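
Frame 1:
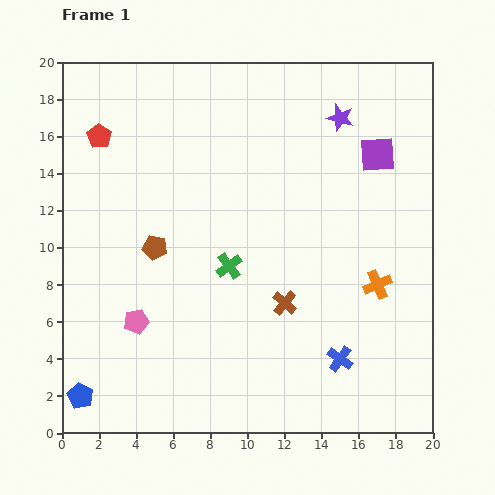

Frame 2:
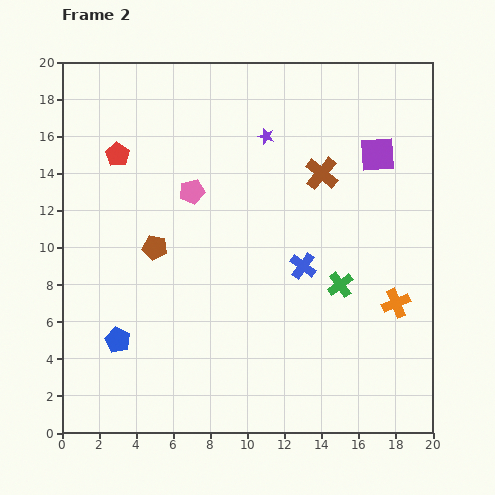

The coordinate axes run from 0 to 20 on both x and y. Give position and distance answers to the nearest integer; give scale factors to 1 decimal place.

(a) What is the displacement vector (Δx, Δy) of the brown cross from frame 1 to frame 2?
(2, 7)

The brown cross was at (12, 7) in frame 1 and (14, 14) in frame 2.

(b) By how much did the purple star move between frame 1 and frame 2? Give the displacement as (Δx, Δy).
(-4, -1)

The purple star was at (15, 17) in frame 1 and (11, 16) in frame 2.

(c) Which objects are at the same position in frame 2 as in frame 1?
the purple square, the brown pentagon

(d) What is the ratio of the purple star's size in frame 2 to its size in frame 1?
0.6×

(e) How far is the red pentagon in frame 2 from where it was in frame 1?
1

The red pentagon moved from (2, 16) to (3, 15), a distance of √(1² + 1²) ≈ 1.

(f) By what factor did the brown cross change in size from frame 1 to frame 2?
1.3×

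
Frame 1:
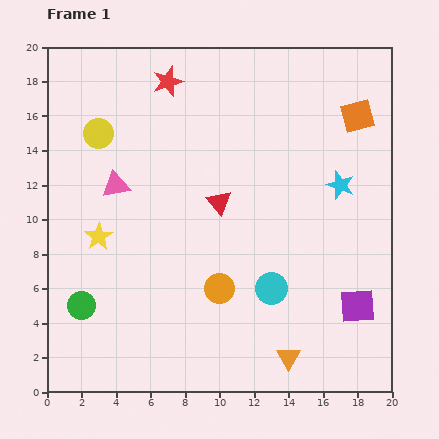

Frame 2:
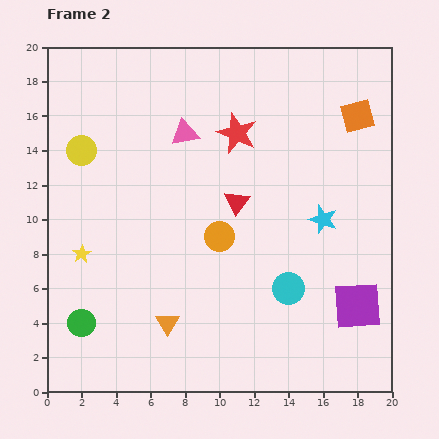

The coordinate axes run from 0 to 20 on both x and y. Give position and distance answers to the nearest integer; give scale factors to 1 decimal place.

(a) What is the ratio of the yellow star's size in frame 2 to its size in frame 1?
0.6×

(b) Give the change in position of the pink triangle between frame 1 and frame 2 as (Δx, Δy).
(4, 3)

The pink triangle was at (4, 12) in frame 1 and (8, 15) in frame 2.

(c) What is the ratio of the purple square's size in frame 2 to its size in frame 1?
1.4×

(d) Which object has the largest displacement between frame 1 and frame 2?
the orange triangle

(moved 7; next 5)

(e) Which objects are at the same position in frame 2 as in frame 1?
the purple square, the orange square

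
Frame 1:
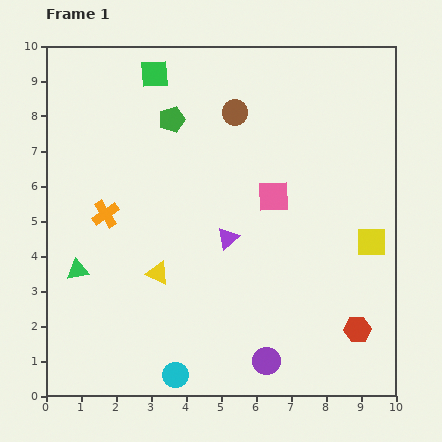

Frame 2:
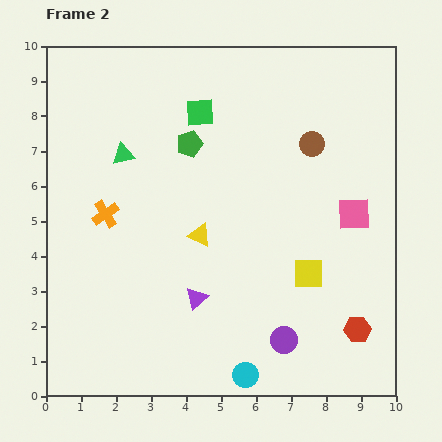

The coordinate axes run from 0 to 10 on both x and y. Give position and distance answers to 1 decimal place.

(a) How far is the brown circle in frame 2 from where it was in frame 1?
2.4

The brown circle moved from (5.4, 8.1) to (7.6, 7.2), a distance of √(2.2² + 0.9²) ≈ 2.4.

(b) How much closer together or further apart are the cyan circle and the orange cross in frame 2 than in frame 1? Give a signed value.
+1.1

Distance in frame 1: 5.0. Distance in frame 2: 6.1.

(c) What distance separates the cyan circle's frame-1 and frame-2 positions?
2.0

The cyan circle moved from (3.7, 0.6) to (5.7, 0.6), a distance of √(2.0² + 0.0²) ≈ 2.0.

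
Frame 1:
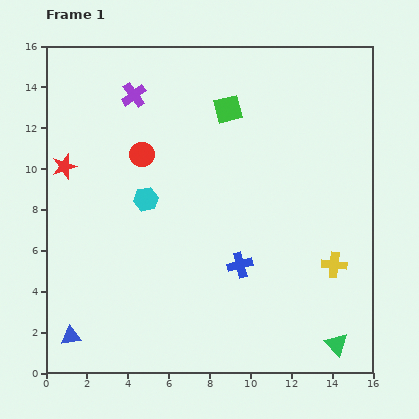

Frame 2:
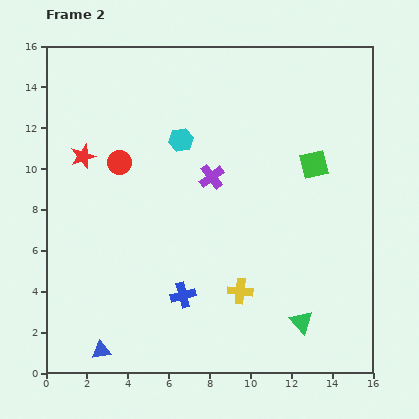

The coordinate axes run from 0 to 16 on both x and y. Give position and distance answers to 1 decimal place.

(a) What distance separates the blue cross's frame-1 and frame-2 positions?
3.2

The blue cross moved from (9.5, 5.3) to (6.7, 3.8), a distance of √(2.8² + 1.5²) ≈ 3.2.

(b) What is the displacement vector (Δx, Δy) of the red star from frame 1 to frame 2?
(0.9, 0.5)

The red star was at (0.9, 10.1) in frame 1 and (1.8, 10.6) in frame 2.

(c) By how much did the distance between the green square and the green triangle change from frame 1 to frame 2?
-5.0

Distance in frame 1: 12.7. Distance in frame 2: 7.7.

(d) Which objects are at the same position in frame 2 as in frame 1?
none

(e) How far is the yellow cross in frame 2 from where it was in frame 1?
4.8

The yellow cross moved from (14.1, 5.3) to (9.5, 4.0), a distance of √(4.6² + 1.3²) ≈ 4.8.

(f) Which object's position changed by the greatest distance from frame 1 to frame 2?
the purple cross

(moved 5.5; next 5.0)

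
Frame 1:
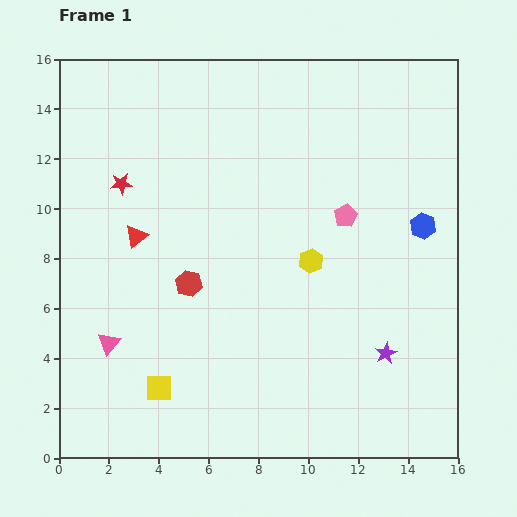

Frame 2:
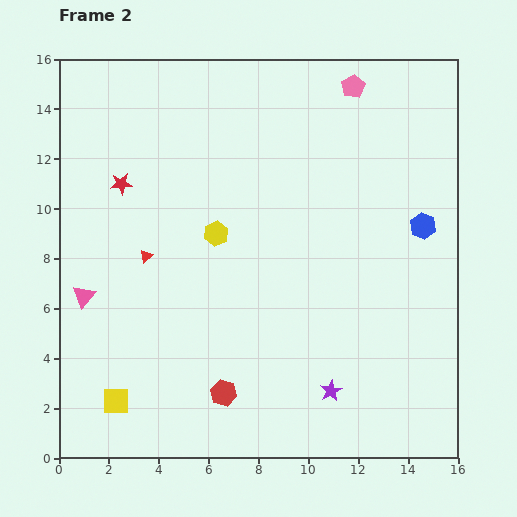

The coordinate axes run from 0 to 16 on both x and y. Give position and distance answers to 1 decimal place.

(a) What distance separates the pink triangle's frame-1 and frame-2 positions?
2.1

The pink triangle moved from (2.0, 4.6) to (1.0, 6.5), a distance of √(1.0² + 1.9²) ≈ 2.1.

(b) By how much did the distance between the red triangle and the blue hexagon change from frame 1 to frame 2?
-0.3

Distance in frame 1: 11.5. Distance in frame 2: 11.2.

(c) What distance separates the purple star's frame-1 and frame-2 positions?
2.7

The purple star moved from (13.1, 4.2) to (10.9, 2.7), a distance of √(2.2² + 1.5²) ≈ 2.7.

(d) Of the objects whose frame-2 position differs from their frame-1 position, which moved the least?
the red triangle

(moved 0.9)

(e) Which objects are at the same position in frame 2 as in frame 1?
the red star, the blue hexagon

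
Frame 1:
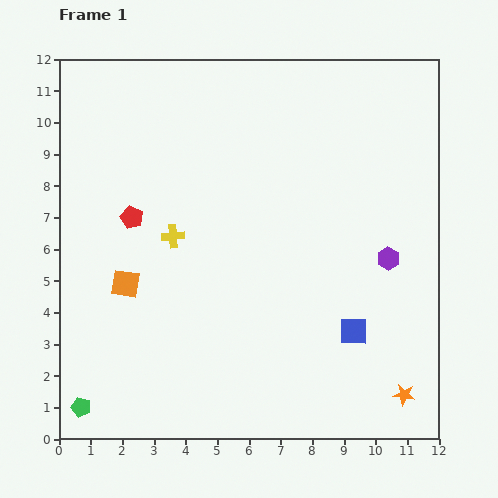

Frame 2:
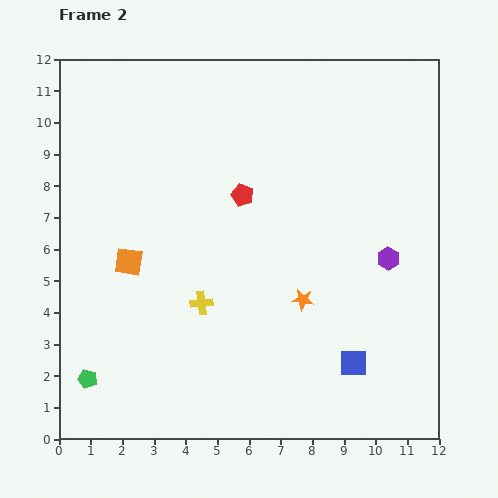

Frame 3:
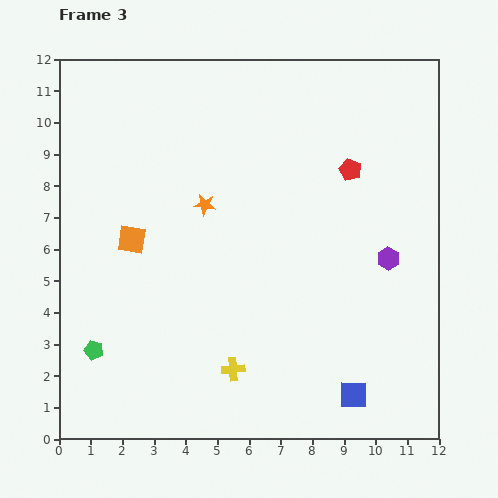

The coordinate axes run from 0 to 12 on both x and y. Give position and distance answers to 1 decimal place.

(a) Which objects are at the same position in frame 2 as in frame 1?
the purple hexagon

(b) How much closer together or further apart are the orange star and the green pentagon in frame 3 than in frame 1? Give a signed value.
-4.4

Distance in frame 1: 10.2. Distance in frame 3: 5.8.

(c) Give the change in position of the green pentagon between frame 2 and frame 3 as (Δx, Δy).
(0.2, 0.9)

The green pentagon was at (0.9, 1.9) in frame 2 and (1.1, 2.8) in frame 3.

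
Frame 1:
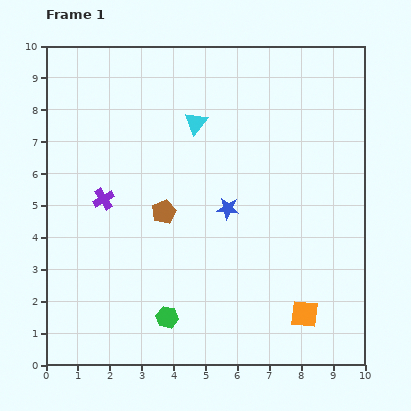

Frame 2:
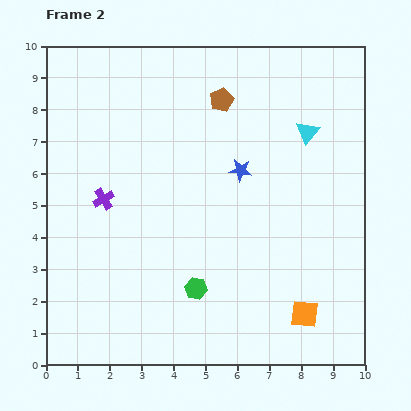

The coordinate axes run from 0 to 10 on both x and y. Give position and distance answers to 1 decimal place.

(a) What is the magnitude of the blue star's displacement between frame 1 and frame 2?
1.3

The blue star moved from (5.7, 4.9) to (6.1, 6.1), a distance of √(0.4² + 1.2²) ≈ 1.3.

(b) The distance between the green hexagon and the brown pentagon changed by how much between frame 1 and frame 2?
+2.7

Distance in frame 1: 3.3. Distance in frame 2: 6.0.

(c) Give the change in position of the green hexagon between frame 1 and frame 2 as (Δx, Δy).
(0.9, 0.9)

The green hexagon was at (3.8, 1.5) in frame 1 and (4.7, 2.4) in frame 2.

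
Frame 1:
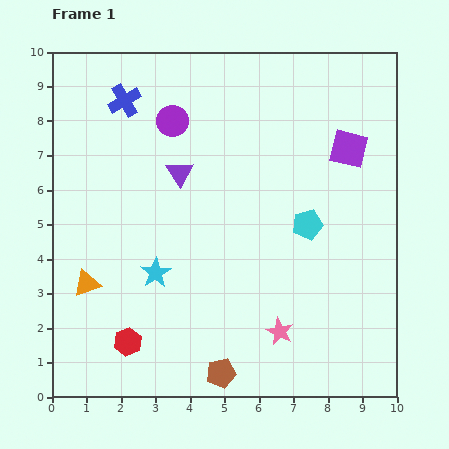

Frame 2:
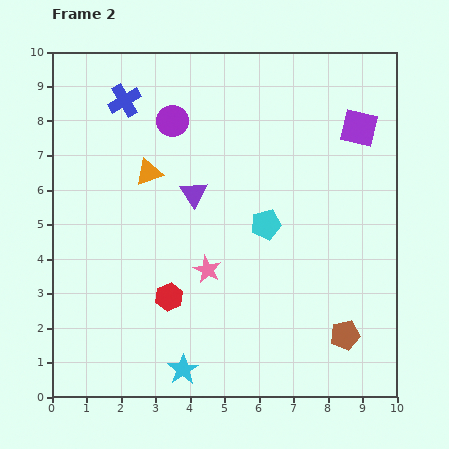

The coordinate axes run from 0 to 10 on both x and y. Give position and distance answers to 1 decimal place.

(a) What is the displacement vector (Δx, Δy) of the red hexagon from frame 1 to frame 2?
(1.2, 1.3)

The red hexagon was at (2.2, 1.6) in frame 1 and (3.4, 2.9) in frame 2.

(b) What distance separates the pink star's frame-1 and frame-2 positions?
2.8

The pink star moved from (6.6, 1.9) to (4.5, 3.7), a distance of √(2.1² + 1.8²) ≈ 2.8.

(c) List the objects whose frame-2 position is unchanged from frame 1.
the purple circle, the blue cross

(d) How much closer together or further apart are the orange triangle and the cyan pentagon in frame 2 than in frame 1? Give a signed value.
-2.9

Distance in frame 1: 6.6. Distance in frame 2: 3.7.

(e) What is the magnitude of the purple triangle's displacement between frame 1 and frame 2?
0.7

The purple triangle moved from (3.7, 6.5) to (4.1, 5.9), a distance of √(0.4² + 0.6²) ≈ 0.7.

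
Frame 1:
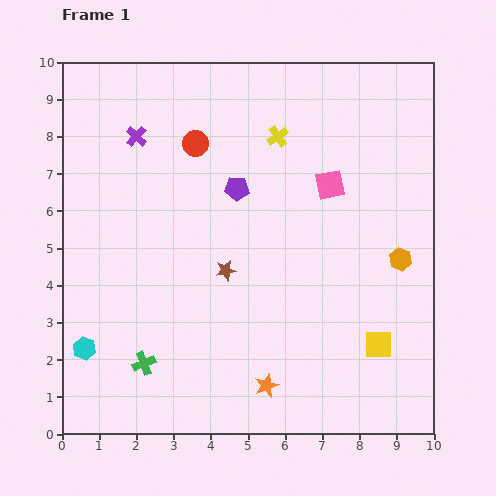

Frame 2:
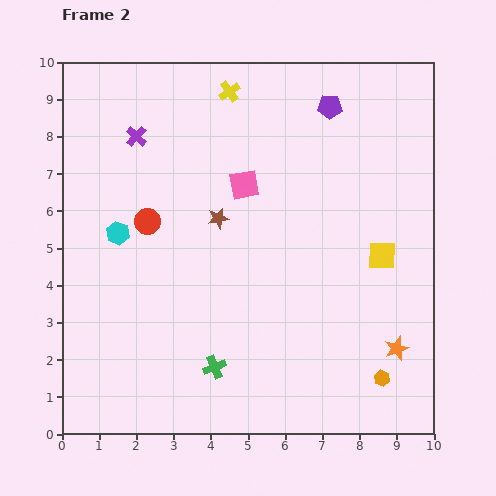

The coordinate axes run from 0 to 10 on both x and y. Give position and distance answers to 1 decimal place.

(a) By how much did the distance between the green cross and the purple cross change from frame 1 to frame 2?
+0.4

Distance in frame 1: 6.1. Distance in frame 2: 6.5.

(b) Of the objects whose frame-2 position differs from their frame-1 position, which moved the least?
the brown star

(moved 1.4)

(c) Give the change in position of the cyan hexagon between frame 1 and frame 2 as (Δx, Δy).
(0.9, 3.1)

The cyan hexagon was at (0.6, 2.3) in frame 1 and (1.5, 5.4) in frame 2.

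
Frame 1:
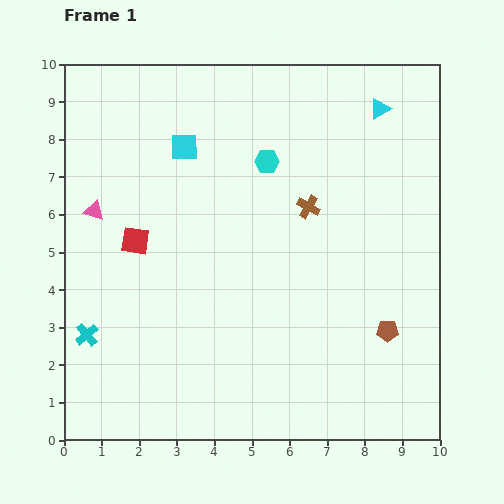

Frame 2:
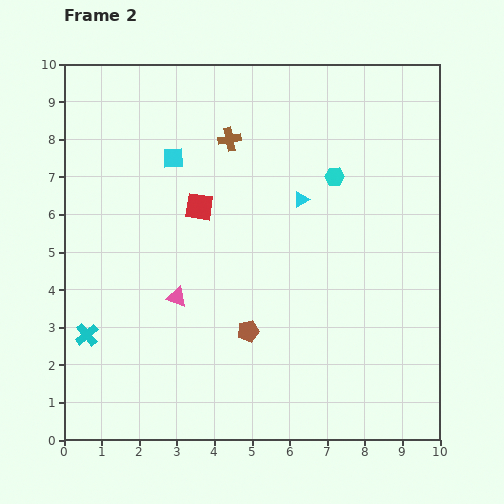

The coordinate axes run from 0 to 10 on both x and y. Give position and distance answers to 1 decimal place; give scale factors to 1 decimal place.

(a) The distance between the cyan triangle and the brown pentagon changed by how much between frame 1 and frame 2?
-2.1

Distance in frame 1: 5.9. Distance in frame 2: 3.8.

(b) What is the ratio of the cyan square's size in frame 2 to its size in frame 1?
0.8×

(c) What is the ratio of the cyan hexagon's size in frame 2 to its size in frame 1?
0.8×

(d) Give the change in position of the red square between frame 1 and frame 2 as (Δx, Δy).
(1.7, 0.9)

The red square was at (1.9, 5.3) in frame 1 and (3.6, 6.2) in frame 2.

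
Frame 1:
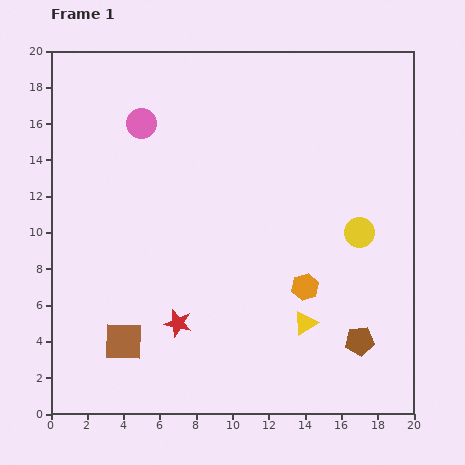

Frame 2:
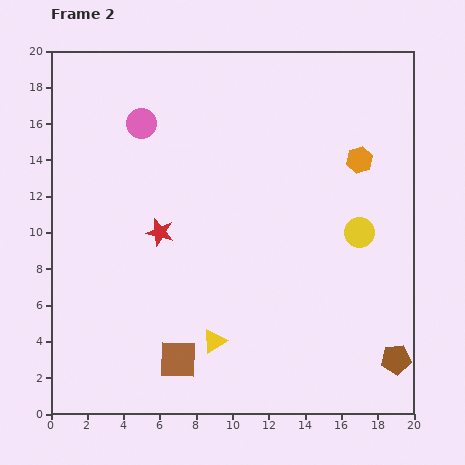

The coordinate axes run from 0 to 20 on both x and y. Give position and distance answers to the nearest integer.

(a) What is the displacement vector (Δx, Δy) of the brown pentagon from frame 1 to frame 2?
(2, -1)

The brown pentagon was at (17, 4) in frame 1 and (19, 3) in frame 2.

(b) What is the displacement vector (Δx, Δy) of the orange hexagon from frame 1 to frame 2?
(3, 7)

The orange hexagon was at (14, 7) in frame 1 and (17, 14) in frame 2.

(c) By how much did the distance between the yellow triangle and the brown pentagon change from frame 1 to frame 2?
+7

Distance in frame 1: 3. Distance in frame 2: 10.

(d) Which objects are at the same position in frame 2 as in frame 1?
the pink circle, the yellow circle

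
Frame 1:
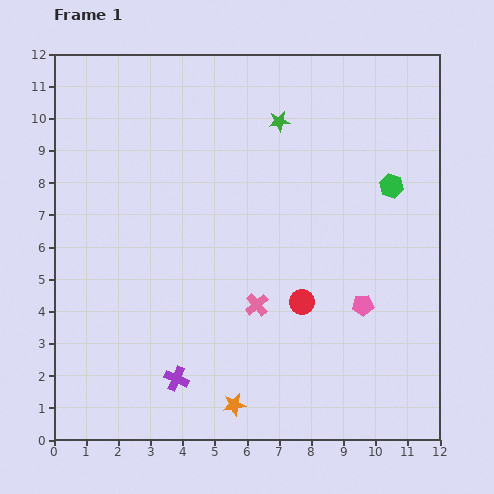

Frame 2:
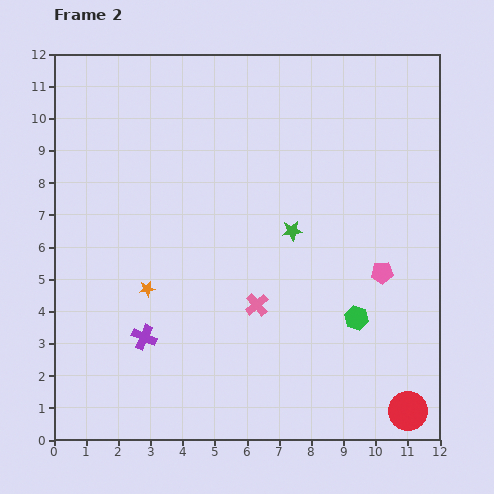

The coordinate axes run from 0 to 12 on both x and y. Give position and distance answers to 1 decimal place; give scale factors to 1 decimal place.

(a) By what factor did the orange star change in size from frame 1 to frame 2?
0.7×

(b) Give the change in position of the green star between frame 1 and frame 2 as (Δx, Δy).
(0.4, -3.4)

The green star was at (7.0, 9.9) in frame 1 and (7.4, 6.5) in frame 2.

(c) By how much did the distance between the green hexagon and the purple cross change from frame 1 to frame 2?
-2.4

Distance in frame 1: 9.0. Distance in frame 2: 6.6.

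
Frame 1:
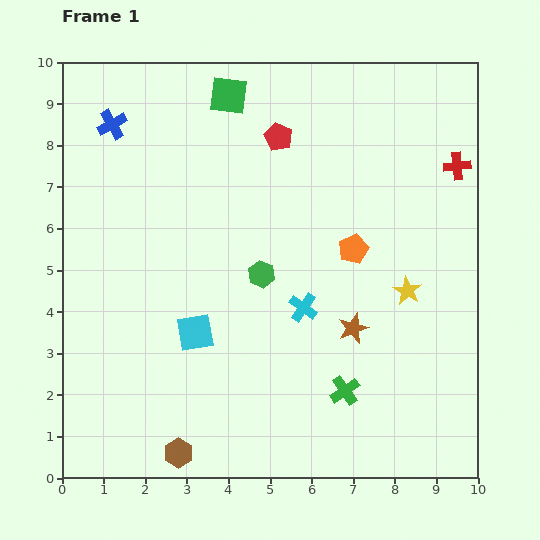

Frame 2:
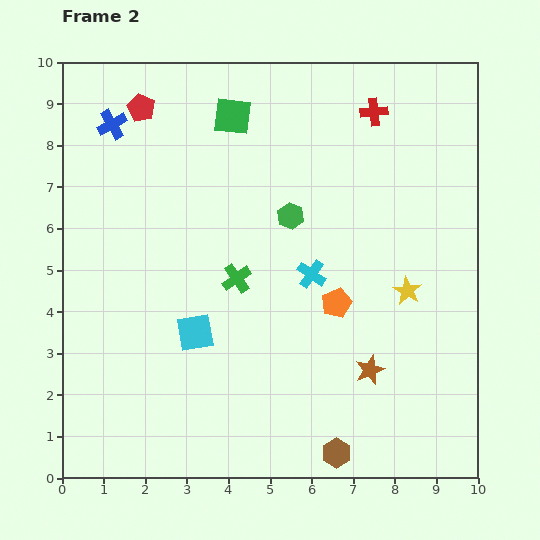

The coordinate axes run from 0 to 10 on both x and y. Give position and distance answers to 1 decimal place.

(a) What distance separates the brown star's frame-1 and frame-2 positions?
1.1

The brown star moved from (7.0, 3.6) to (7.4, 2.6), a distance of √(0.4² + 1.0²) ≈ 1.1.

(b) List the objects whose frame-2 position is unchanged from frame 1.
the blue cross, the cyan square, the yellow star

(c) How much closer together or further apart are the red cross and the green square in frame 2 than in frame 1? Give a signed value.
-2.4

Distance in frame 1: 5.8. Distance in frame 2: 3.4.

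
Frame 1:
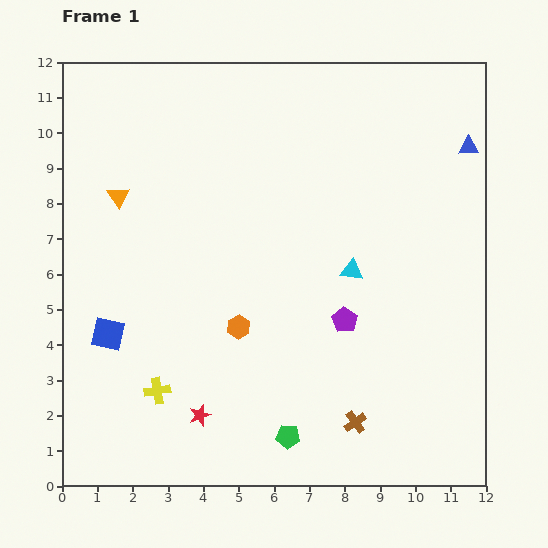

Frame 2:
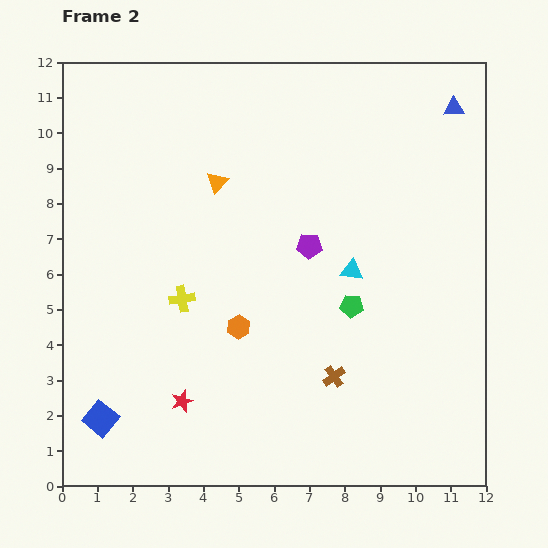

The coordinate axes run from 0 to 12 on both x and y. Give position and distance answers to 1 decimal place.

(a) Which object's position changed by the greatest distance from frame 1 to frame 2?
the green pentagon

(moved 4.1; next 2.8)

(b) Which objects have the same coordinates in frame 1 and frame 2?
the orange hexagon, the cyan triangle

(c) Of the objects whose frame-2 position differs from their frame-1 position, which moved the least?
the red star

(moved 0.6)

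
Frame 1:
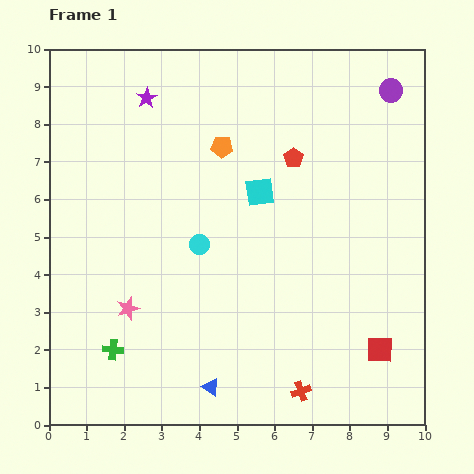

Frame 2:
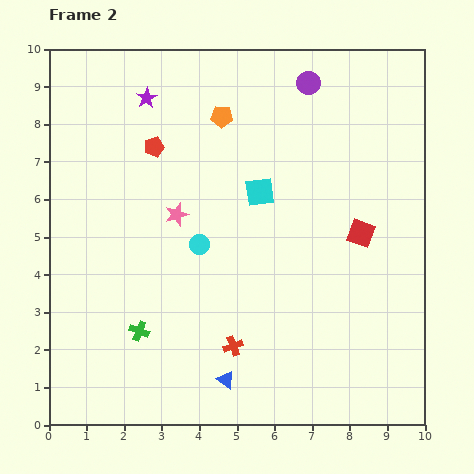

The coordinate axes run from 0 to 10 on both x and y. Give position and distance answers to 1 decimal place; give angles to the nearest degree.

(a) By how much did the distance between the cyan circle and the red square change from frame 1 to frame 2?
-1.3

Distance in frame 1: 5.6. Distance in frame 2: 4.3.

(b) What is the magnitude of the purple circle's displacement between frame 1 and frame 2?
2.2

The purple circle moved from (9.1, 8.9) to (6.9, 9.1), a distance of √(2.2² + 0.2²) ≈ 2.2.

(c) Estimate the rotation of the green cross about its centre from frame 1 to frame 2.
16° clockwise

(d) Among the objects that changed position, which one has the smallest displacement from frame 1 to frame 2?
the blue triangle

(moved 0.4)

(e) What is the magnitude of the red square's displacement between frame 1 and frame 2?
3.1

The red square moved from (8.8, 2.0) to (8.3, 5.1), a distance of √(0.5² + 3.1²) ≈ 3.1.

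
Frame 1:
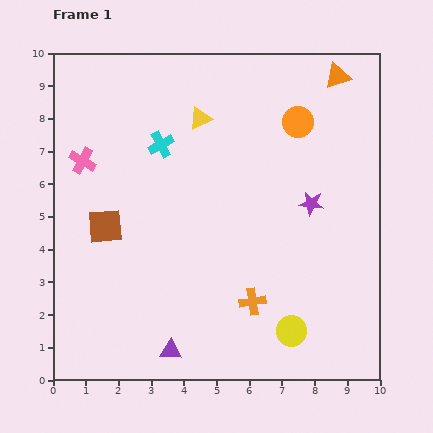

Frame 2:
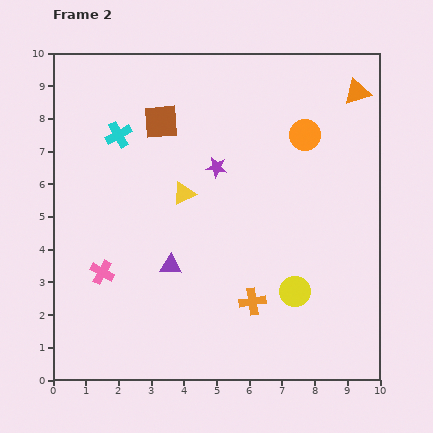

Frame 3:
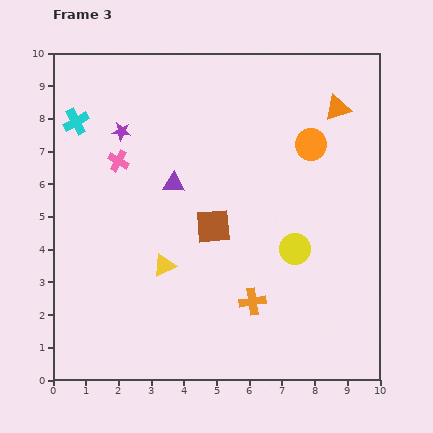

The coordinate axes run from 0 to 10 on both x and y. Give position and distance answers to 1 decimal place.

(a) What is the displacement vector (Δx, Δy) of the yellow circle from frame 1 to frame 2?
(0.1, 1.2)

The yellow circle was at (7.3, 1.5) in frame 1 and (7.4, 2.7) in frame 2.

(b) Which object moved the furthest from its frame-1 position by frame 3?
the purple star

(moved 6.2; next 5.1)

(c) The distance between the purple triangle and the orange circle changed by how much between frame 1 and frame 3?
-3.6

Distance in frame 1: 8.0. Distance in frame 3: 4.4.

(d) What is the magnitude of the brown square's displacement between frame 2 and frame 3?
3.6

The brown square moved from (3.3, 7.9) to (4.9, 4.7), a distance of √(1.6² + 3.2²) ≈ 3.6.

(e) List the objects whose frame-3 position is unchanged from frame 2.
the orange cross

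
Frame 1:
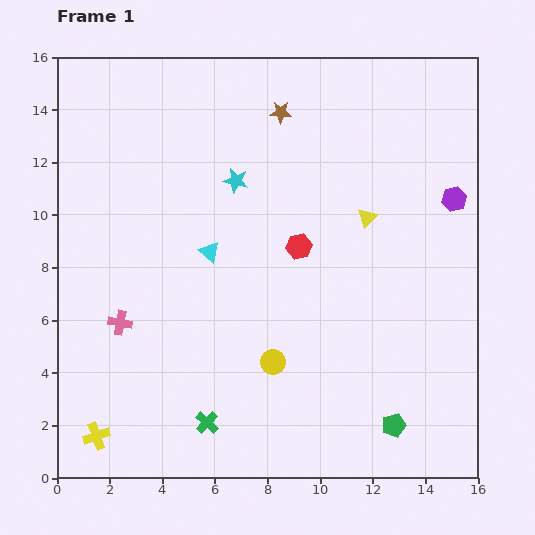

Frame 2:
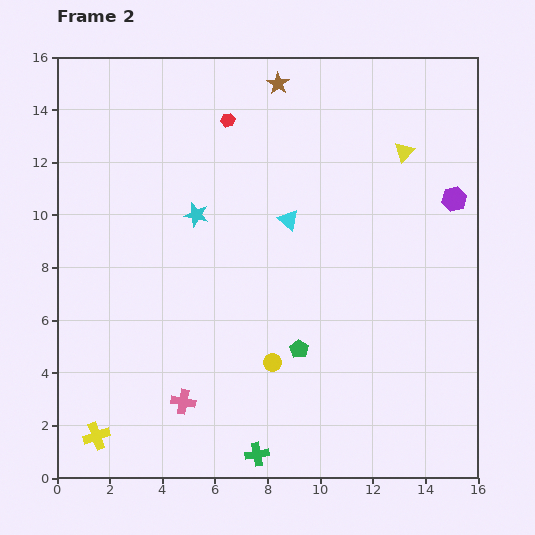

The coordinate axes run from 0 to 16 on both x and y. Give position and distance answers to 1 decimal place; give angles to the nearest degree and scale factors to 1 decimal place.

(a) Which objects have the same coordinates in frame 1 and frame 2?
the yellow cross, the yellow circle, the purple hexagon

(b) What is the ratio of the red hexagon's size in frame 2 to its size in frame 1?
0.6×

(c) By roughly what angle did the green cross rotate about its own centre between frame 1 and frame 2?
36° clockwise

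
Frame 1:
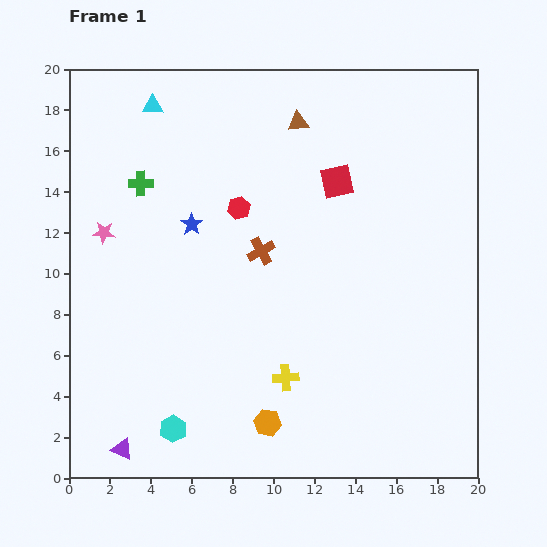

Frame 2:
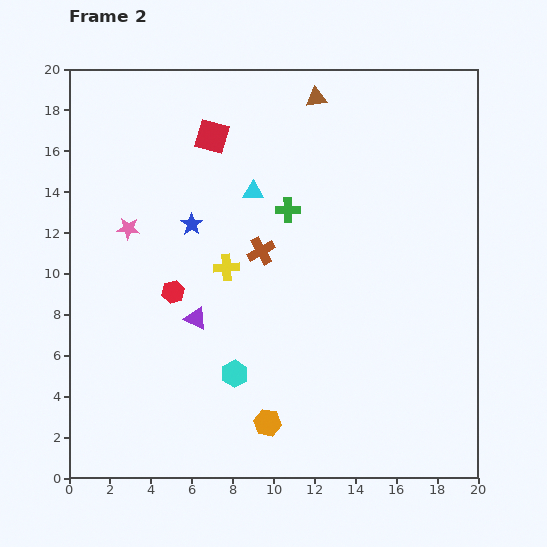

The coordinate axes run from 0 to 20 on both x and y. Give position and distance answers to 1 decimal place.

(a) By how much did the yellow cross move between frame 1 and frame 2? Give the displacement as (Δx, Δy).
(-2.9, 5.4)

The yellow cross was at (10.6, 4.9) in frame 1 and (7.7, 10.3) in frame 2.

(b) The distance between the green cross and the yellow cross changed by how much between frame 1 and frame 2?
-7.8

Distance in frame 1: 11.9. Distance in frame 2: 4.1.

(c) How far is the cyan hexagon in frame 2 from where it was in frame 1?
4.0

The cyan hexagon moved from (5.1, 2.4) to (8.1, 5.1), a distance of √(3.0² + 2.7²) ≈ 4.0.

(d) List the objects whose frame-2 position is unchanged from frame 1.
the brown cross, the orange hexagon, the blue star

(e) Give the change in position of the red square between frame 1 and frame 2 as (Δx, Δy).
(-6.1, 2.2)

The red square was at (13.1, 14.5) in frame 1 and (7.0, 16.7) in frame 2.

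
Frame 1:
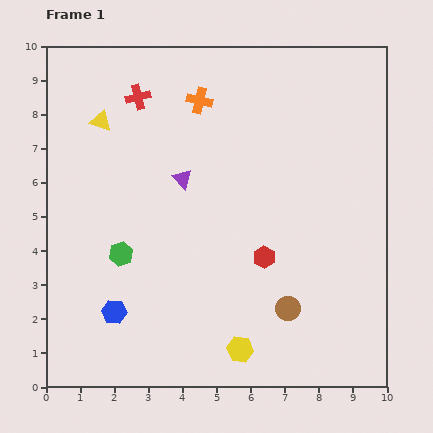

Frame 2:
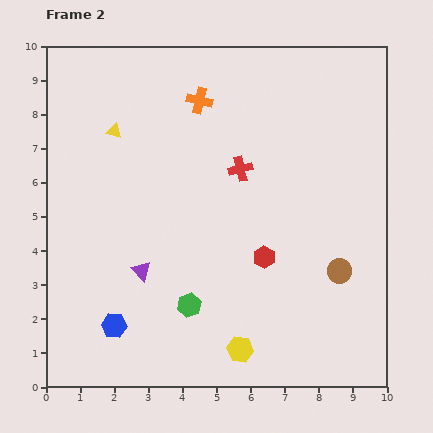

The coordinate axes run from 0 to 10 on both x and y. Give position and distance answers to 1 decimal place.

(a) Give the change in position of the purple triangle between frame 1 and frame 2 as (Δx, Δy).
(-1.2, -2.7)

The purple triangle was at (4.0, 6.1) in frame 1 and (2.8, 3.4) in frame 2.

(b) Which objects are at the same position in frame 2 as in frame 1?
the red hexagon, the yellow hexagon, the orange cross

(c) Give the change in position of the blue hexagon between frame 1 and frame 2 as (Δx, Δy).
(0.0, -0.4)

The blue hexagon was at (2.0, 2.2) in frame 1 and (2.0, 1.8) in frame 2.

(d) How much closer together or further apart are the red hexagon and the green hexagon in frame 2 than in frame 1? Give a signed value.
-1.6

Distance in frame 1: 4.2. Distance in frame 2: 2.6.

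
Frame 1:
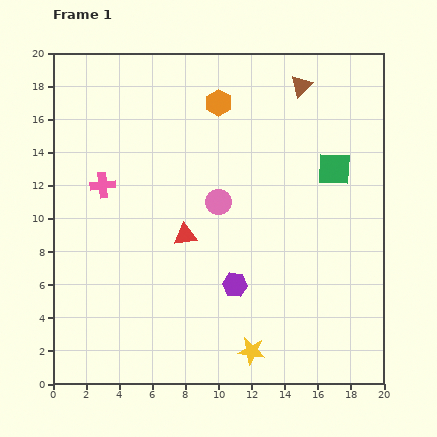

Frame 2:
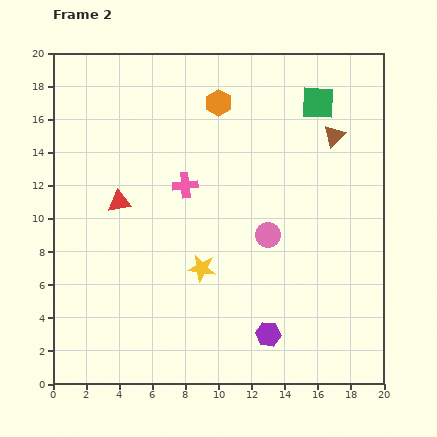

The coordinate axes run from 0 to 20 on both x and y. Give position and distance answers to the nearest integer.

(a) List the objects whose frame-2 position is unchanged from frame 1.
the orange hexagon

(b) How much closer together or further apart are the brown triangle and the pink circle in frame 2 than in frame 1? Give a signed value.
-2

Distance in frame 1: 9. Distance in frame 2: 7.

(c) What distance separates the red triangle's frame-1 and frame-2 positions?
4

The red triangle moved from (8, 9) to (4, 11), a distance of √(4² + 2²) ≈ 4.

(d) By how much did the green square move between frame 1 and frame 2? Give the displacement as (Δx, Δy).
(-1, 4)

The green square was at (17, 13) in frame 1 and (16, 17) in frame 2.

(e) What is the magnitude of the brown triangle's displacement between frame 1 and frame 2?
4

The brown triangle moved from (15, 18) to (17, 15), a distance of √(2² + 3²) ≈ 4.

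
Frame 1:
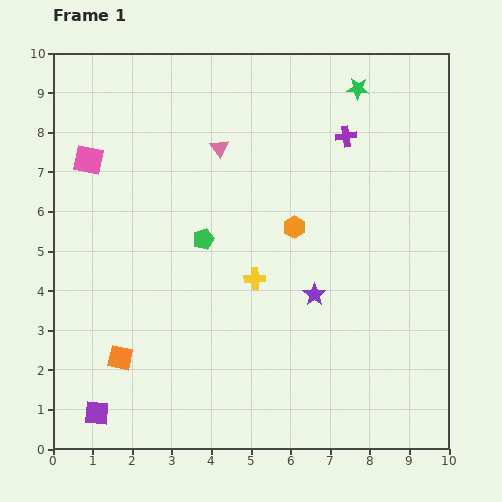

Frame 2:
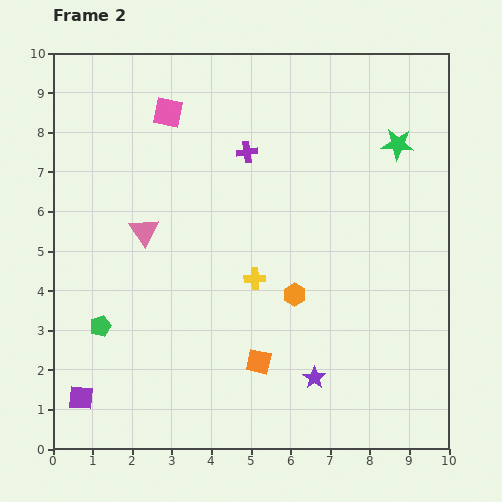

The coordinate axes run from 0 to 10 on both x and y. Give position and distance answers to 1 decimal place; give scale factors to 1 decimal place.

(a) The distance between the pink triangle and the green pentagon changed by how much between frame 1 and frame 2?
+0.3

Distance in frame 1: 2.3. Distance in frame 2: 2.6.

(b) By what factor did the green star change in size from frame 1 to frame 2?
1.5×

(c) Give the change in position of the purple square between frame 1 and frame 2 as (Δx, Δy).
(-0.4, 0.4)

The purple square was at (1.1, 0.9) in frame 1 and (0.7, 1.3) in frame 2.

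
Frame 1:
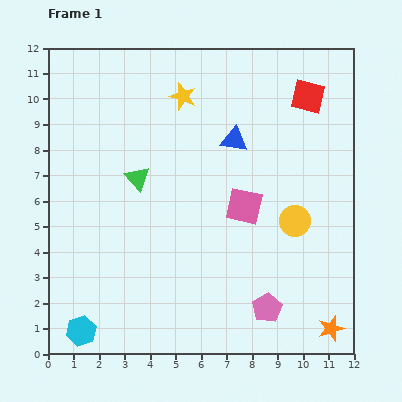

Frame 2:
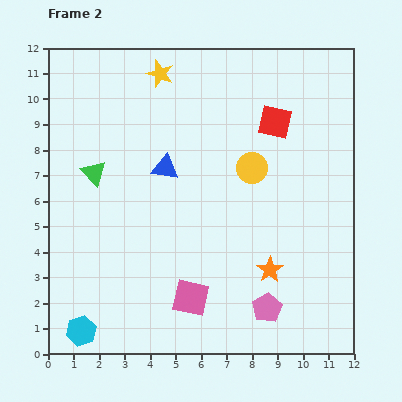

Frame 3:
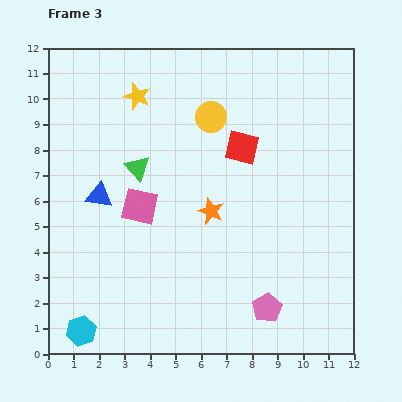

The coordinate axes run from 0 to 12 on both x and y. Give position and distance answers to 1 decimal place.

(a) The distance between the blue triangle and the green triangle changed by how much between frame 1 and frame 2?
-1.3

Distance in frame 1: 4.1. Distance in frame 2: 2.8.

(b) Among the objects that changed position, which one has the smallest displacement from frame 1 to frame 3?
the green triangle

(moved 0.4)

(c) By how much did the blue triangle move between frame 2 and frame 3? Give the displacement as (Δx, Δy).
(-2.6, -1.1)

The blue triangle was at (4.6, 7.3) in frame 2 and (2.0, 6.2) in frame 3.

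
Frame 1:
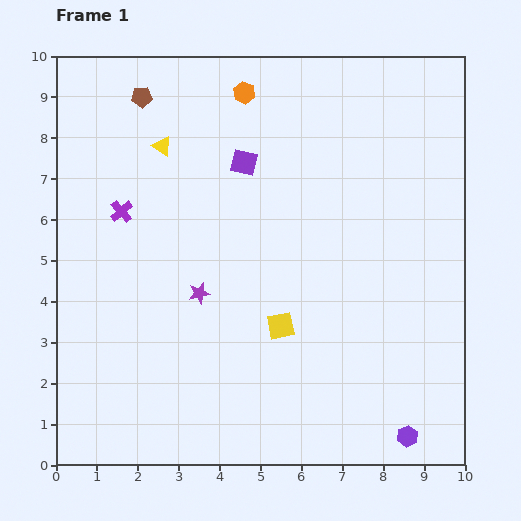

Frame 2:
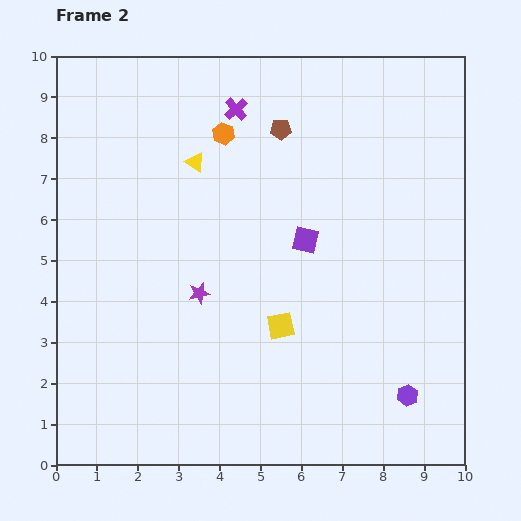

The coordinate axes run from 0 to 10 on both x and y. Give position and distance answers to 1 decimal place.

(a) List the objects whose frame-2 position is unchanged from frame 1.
the yellow square, the purple star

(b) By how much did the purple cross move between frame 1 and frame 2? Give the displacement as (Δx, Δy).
(2.8, 2.5)

The purple cross was at (1.6, 6.2) in frame 1 and (4.4, 8.7) in frame 2.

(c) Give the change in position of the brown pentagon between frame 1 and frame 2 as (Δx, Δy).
(3.4, -0.8)

The brown pentagon was at (2.1, 9.0) in frame 1 and (5.5, 8.2) in frame 2.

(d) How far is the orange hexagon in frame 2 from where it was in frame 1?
1.1

The orange hexagon moved from (4.6, 9.1) to (4.1, 8.1), a distance of √(0.5² + 1.0²) ≈ 1.1.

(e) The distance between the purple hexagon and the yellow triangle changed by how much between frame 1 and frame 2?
-1.6

Distance in frame 1: 9.3. Distance in frame 2: 7.7.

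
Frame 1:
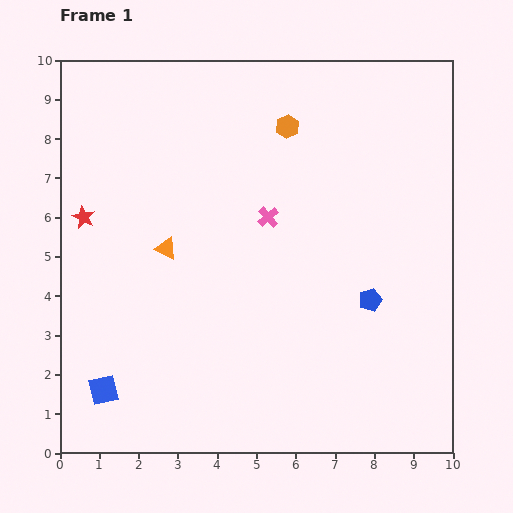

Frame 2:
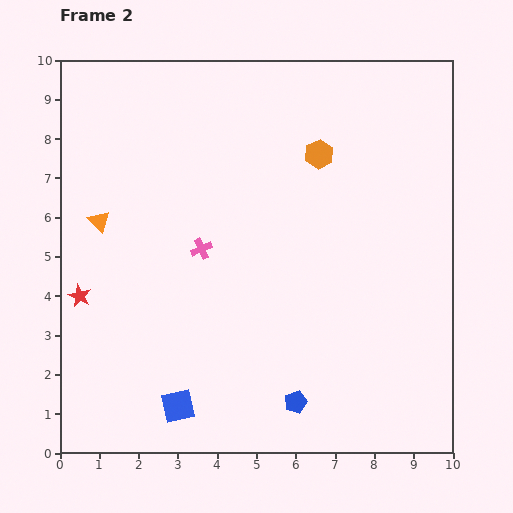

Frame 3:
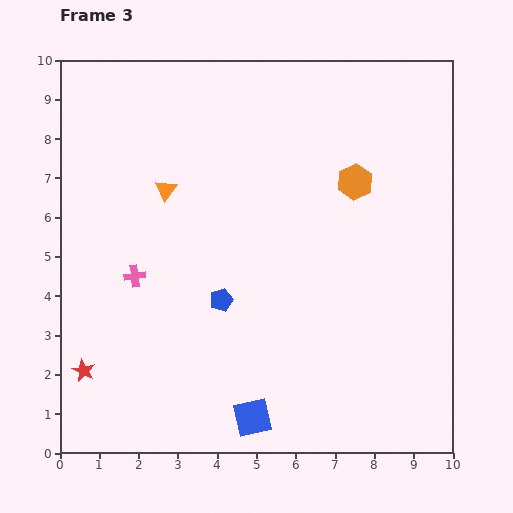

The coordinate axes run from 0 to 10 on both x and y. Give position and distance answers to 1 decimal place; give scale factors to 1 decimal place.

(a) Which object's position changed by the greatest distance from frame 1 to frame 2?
the blue pentagon

(moved 3.2; next 2.0)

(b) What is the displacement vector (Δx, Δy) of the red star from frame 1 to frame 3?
(0.0, -3.9)

The red star was at (0.6, 6.0) in frame 1 and (0.6, 2.1) in frame 3.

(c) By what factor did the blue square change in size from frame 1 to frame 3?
1.3×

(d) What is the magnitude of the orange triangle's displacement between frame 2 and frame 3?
1.9

The orange triangle moved from (1.0, 5.9) to (2.7, 6.7), a distance of √(1.7² + 0.8²) ≈ 1.9.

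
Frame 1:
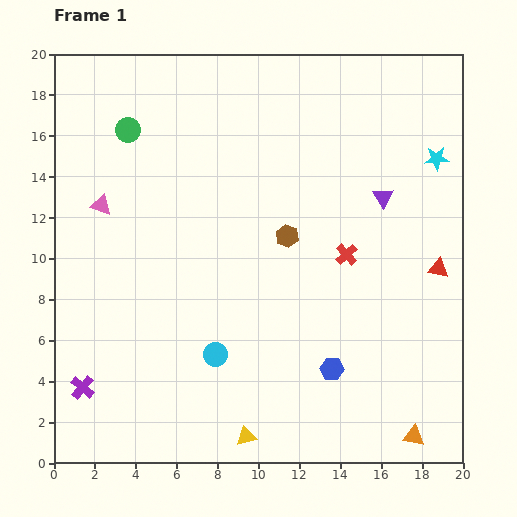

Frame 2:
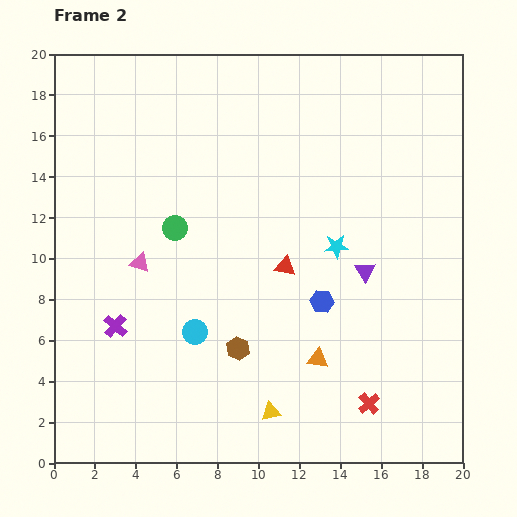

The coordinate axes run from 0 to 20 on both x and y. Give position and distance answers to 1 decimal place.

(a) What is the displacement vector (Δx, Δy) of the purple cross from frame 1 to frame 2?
(1.6, 3.0)

The purple cross was at (1.4, 3.7) in frame 1 and (3.0, 6.7) in frame 2.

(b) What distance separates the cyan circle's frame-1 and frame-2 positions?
1.5

The cyan circle moved from (7.9, 5.3) to (6.9, 6.4), a distance of √(1.0² + 1.1²) ≈ 1.5.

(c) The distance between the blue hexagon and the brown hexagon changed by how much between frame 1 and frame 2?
-2.2

Distance in frame 1: 6.9. Distance in frame 2: 4.7.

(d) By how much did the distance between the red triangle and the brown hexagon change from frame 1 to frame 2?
-3.0

Distance in frame 1: 7.6. Distance in frame 2: 4.6.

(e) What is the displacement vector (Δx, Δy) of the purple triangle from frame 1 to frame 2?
(-0.9, -3.6)

The purple triangle was at (16.1, 13.0) in frame 1 and (15.2, 9.4) in frame 2.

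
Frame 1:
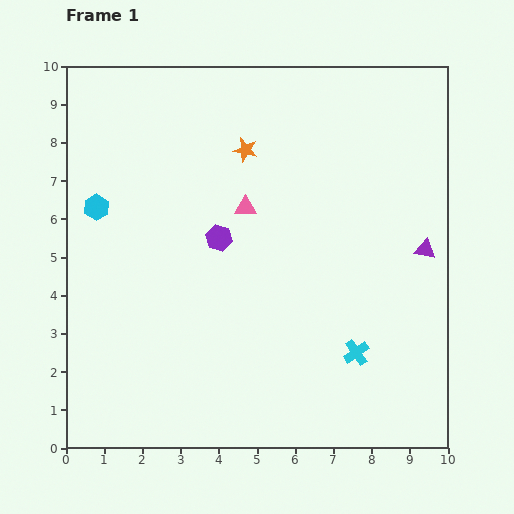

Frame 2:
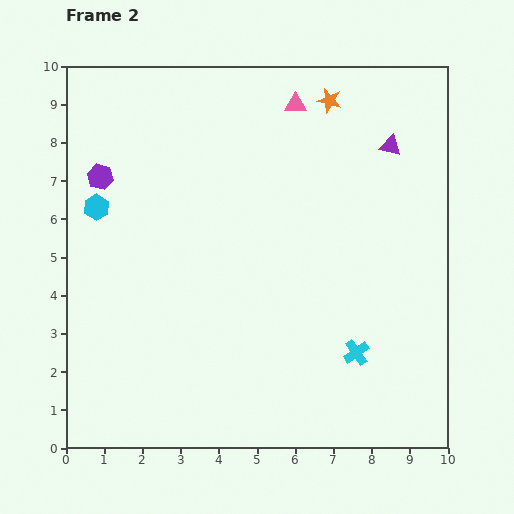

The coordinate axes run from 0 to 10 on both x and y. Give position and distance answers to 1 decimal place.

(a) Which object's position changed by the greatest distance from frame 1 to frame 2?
the purple hexagon

(moved 3.5; next 3.0)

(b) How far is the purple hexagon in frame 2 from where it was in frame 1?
3.5

The purple hexagon moved from (4.0, 5.5) to (0.9, 7.1), a distance of √(3.1² + 1.6²) ≈ 3.5.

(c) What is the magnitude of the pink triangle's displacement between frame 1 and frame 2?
3.0

The pink triangle moved from (4.7, 6.3) to (6.0, 9.0), a distance of √(1.3² + 2.7²) ≈ 3.0.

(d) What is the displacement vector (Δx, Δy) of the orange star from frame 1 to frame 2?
(2.2, 1.3)

The orange star was at (4.7, 7.8) in frame 1 and (6.9, 9.1) in frame 2.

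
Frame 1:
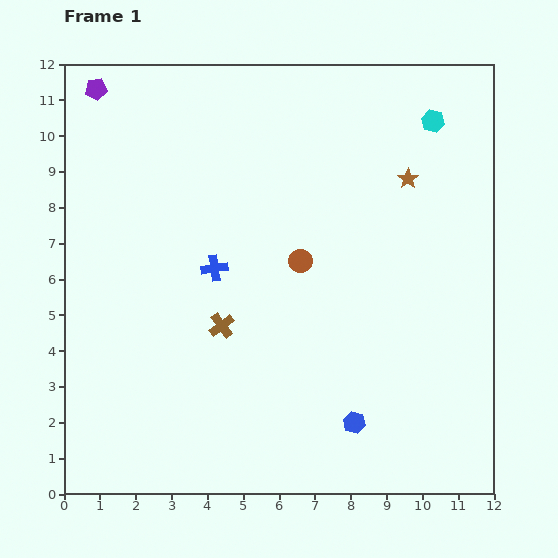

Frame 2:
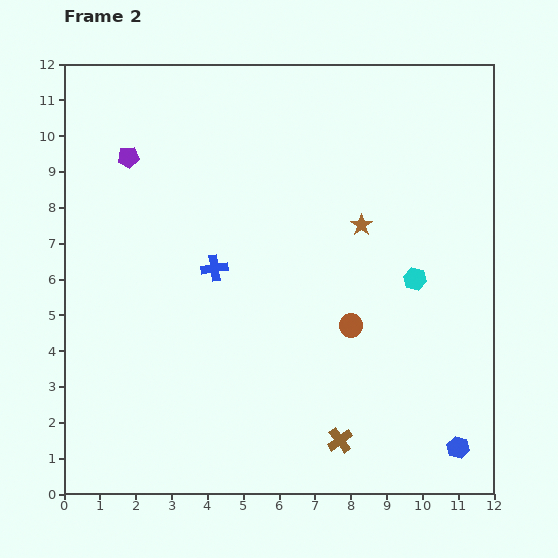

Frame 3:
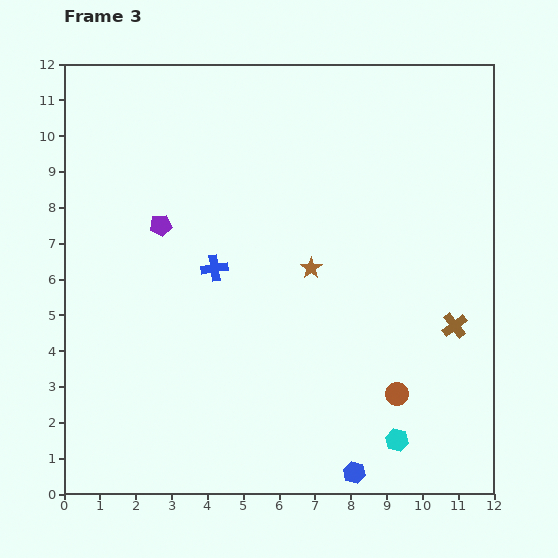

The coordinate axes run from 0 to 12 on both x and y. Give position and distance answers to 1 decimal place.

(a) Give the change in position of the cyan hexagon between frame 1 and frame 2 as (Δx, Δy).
(-0.5, -4.4)

The cyan hexagon was at (10.3, 10.4) in frame 1 and (9.8, 6.0) in frame 2.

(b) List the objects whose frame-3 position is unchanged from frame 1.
the blue cross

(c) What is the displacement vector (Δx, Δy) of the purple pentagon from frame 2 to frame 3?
(0.9, -1.9)

The purple pentagon was at (1.8, 9.4) in frame 2 and (2.7, 7.5) in frame 3.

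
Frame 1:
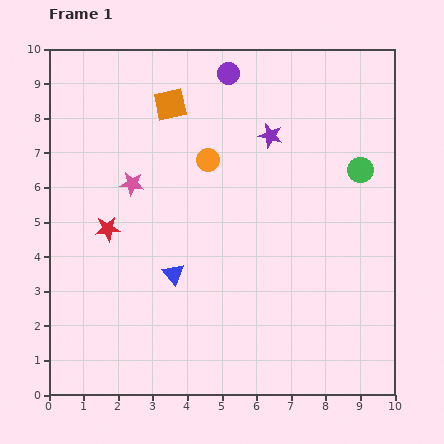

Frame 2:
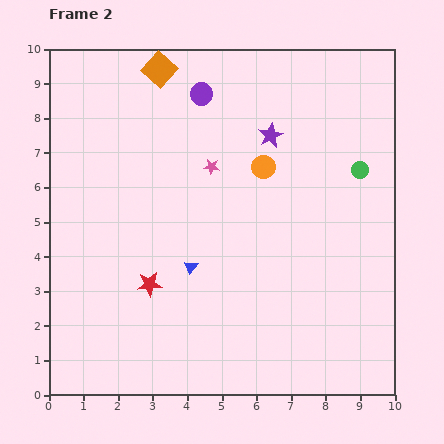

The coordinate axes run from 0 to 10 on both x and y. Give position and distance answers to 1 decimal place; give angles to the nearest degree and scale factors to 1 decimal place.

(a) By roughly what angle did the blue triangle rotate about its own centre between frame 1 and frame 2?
17° clockwise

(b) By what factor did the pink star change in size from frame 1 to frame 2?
0.6×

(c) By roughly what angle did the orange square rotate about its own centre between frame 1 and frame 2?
36° counter-clockwise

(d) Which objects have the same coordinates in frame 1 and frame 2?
the purple star, the green circle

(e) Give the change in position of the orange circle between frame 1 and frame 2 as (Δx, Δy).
(1.6, -0.2)

The orange circle was at (4.6, 6.8) in frame 1 and (6.2, 6.6) in frame 2.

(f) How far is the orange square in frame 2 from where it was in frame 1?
1.0

The orange square moved from (3.5, 8.4) to (3.2, 9.4), a distance of √(0.3² + 1.0²) ≈ 1.0.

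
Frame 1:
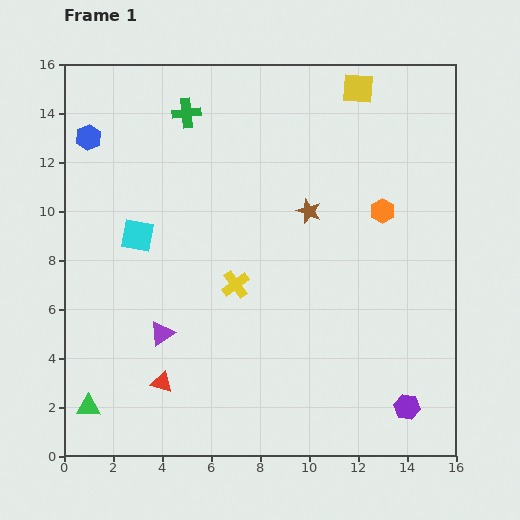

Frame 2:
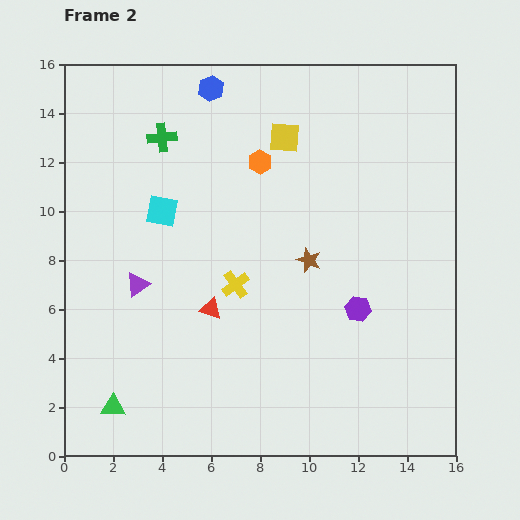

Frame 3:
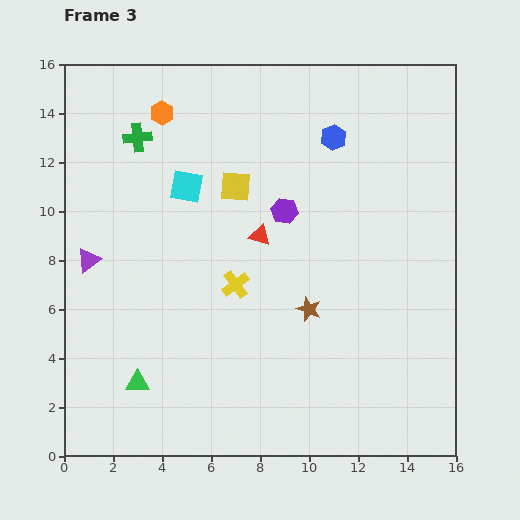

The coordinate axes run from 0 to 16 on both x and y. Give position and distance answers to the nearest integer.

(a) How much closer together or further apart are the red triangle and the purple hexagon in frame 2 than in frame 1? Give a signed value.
-4

Distance in frame 1: 10. Distance in frame 2: 6.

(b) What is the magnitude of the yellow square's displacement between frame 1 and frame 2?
4

The yellow square moved from (12, 15) to (9, 13), a distance of √(3² + 2²) ≈ 4.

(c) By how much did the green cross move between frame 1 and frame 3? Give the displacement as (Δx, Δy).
(-2, -1)

The green cross was at (5, 14) in frame 1 and (3, 13) in frame 3.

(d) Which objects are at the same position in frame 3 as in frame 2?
the yellow cross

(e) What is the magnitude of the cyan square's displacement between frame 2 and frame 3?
1

The cyan square moved from (4, 10) to (5, 11), a distance of √(1² + 1²) ≈ 1.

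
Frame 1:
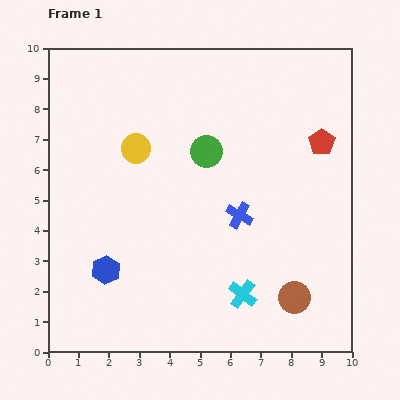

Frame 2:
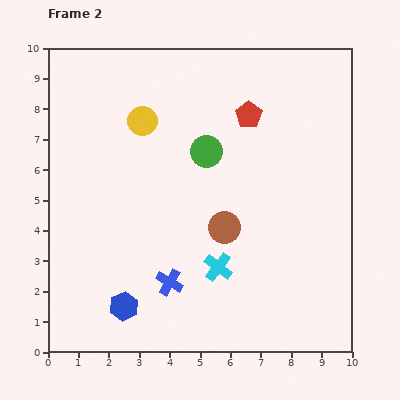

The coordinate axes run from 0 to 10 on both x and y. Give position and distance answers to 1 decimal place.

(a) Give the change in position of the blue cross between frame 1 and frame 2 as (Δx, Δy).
(-2.3, -2.2)

The blue cross was at (6.3, 4.5) in frame 1 and (4.0, 2.3) in frame 2.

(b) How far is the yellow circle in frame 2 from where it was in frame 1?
0.9

The yellow circle moved from (2.9, 6.7) to (3.1, 7.6), a distance of √(0.2² + 0.9²) ≈ 0.9.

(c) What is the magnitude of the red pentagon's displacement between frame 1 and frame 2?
2.6

The red pentagon moved from (9.0, 6.9) to (6.6, 7.8), a distance of √(2.4² + 0.9²) ≈ 2.6.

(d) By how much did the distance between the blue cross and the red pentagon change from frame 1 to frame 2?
+2.5

Distance in frame 1: 3.6. Distance in frame 2: 6.1.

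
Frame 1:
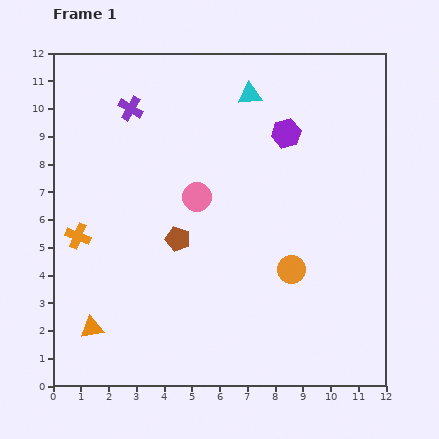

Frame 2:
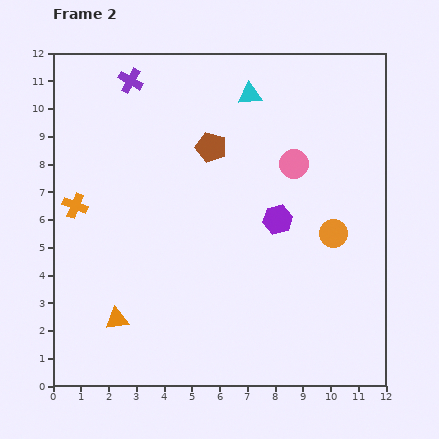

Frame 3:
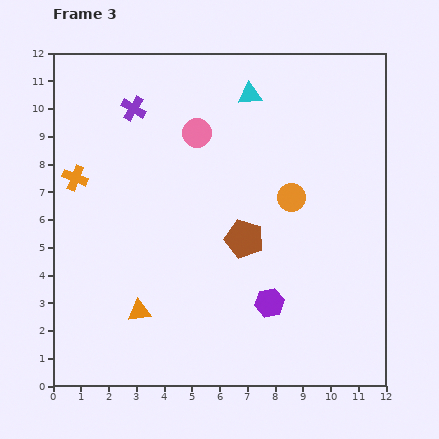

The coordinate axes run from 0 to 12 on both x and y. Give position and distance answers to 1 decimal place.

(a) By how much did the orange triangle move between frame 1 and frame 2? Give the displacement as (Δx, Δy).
(0.9, 0.3)

The orange triangle was at (1.4, 2.1) in frame 1 and (2.3, 2.4) in frame 2.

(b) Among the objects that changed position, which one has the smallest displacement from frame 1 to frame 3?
the purple cross

(moved 0.1)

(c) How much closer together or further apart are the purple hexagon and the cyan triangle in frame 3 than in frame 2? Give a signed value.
+2.9

Distance in frame 2: 4.6. Distance in frame 3: 7.5.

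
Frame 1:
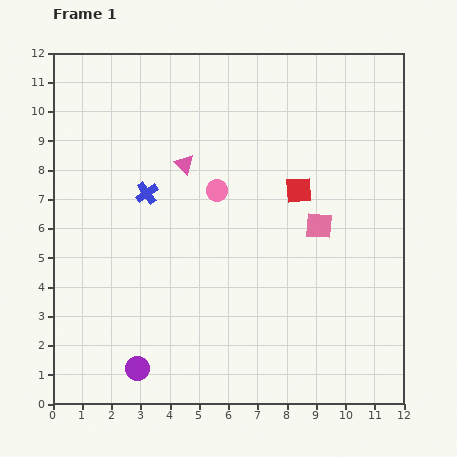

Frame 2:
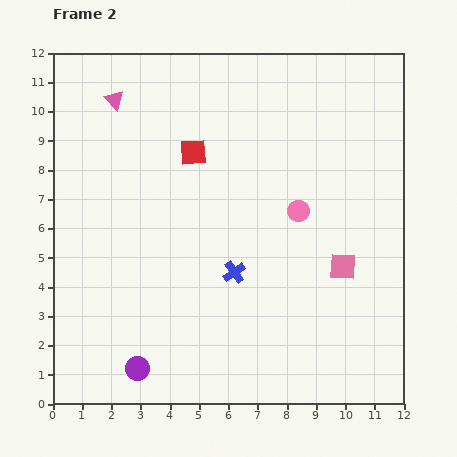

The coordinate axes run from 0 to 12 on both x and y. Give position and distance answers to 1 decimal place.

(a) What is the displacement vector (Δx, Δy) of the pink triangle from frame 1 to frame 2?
(-2.4, 2.2)

The pink triangle was at (4.5, 8.2) in frame 1 and (2.1, 10.4) in frame 2.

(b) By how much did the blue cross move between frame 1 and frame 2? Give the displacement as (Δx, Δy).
(3.0, -2.7)

The blue cross was at (3.2, 7.2) in frame 1 and (6.2, 4.5) in frame 2.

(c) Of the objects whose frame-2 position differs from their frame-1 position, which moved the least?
the pink square

(moved 1.6)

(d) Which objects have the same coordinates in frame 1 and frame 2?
the purple circle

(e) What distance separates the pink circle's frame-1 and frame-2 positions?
2.9

The pink circle moved from (5.6, 7.3) to (8.4, 6.6), a distance of √(2.8² + 0.7²) ≈ 2.9.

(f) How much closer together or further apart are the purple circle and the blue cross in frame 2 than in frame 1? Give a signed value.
-1.3

Distance in frame 1: 6.0. Distance in frame 2: 4.7.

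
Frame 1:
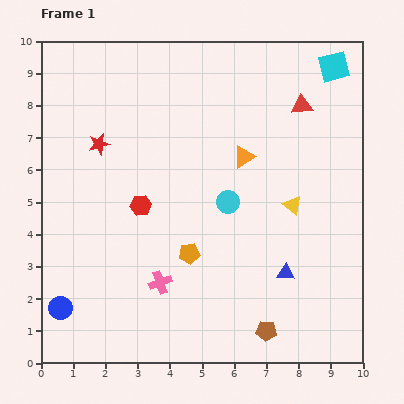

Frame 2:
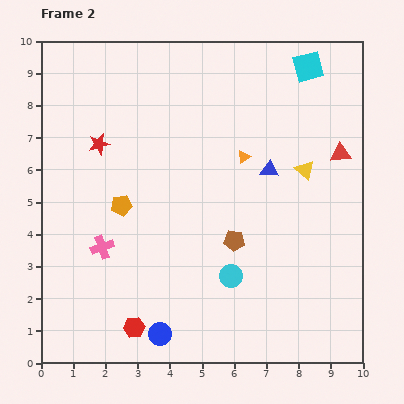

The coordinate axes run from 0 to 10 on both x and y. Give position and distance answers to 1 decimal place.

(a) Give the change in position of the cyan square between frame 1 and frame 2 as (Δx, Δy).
(-0.8, 0.0)

The cyan square was at (9.1, 9.2) in frame 1 and (8.3, 9.2) in frame 2.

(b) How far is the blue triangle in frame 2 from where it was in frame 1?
3.2

The blue triangle moved from (7.6, 2.8) to (7.1, 6.0), a distance of √(0.5² + 3.2²) ≈ 3.2.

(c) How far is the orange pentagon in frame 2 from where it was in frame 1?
2.6

The orange pentagon moved from (4.6, 3.4) to (2.5, 4.9), a distance of √(2.1² + 1.5²) ≈ 2.6.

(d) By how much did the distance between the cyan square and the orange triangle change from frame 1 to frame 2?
-0.6

Distance in frame 1: 4.0. Distance in frame 2: 3.4.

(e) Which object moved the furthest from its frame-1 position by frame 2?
the red hexagon

(moved 3.8; next 3.2)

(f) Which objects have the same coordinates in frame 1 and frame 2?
the orange triangle, the red star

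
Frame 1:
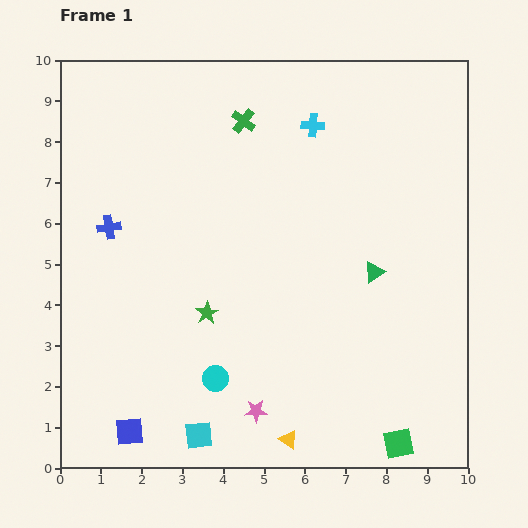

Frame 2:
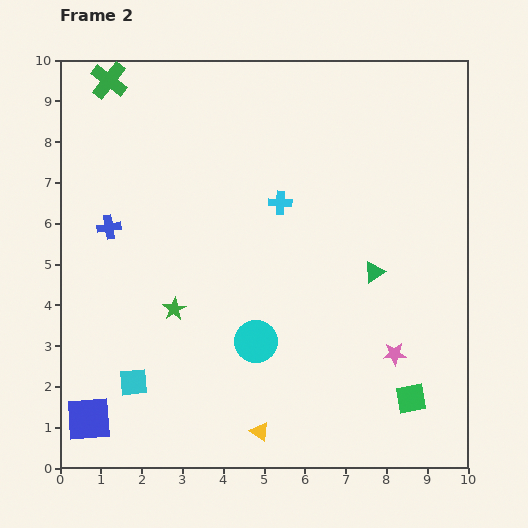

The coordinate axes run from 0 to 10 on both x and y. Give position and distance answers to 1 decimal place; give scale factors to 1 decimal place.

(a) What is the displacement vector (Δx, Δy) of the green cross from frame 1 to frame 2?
(-3.3, 1.0)

The green cross was at (4.5, 8.5) in frame 1 and (1.2, 9.5) in frame 2.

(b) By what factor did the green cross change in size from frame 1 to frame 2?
1.5×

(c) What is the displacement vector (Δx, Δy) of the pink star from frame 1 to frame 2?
(3.4, 1.4)

The pink star was at (4.8, 1.4) in frame 1 and (8.2, 2.8) in frame 2.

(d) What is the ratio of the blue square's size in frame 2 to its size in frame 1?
1.6×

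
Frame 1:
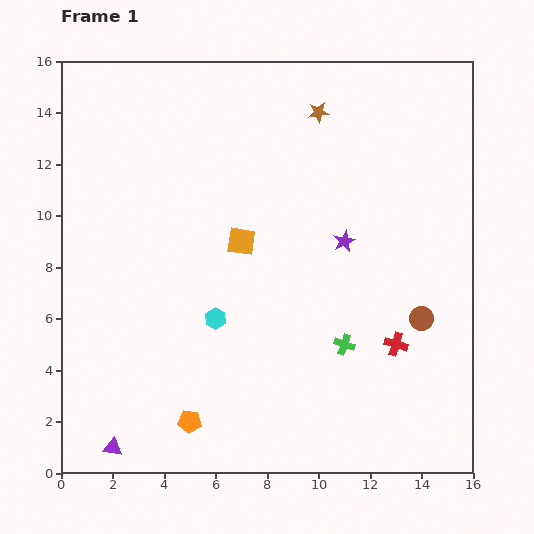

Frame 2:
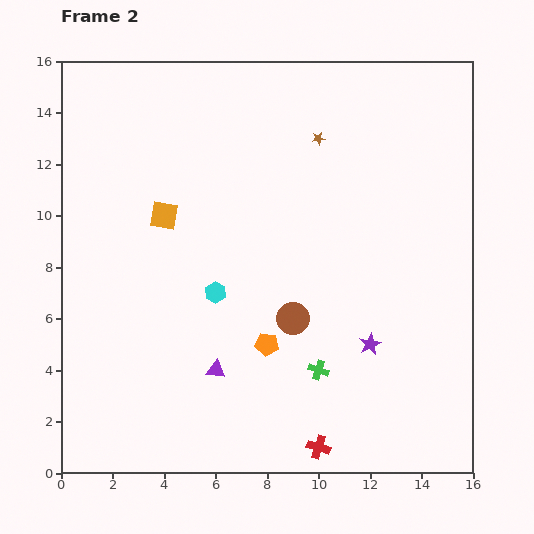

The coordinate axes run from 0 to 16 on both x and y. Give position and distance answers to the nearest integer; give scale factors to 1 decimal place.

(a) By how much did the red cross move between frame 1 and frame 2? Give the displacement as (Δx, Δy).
(-3, -4)

The red cross was at (13, 5) in frame 1 and (10, 1) in frame 2.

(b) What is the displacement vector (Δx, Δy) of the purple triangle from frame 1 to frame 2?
(4, 3)

The purple triangle was at (2, 1) in frame 1 and (6, 4) in frame 2.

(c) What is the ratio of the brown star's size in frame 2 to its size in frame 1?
0.6×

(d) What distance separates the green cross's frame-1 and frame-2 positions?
1

The green cross moved from (11, 5) to (10, 4), a distance of √(1² + 1²) ≈ 1.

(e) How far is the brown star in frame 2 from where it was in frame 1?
1

The brown star moved from (10, 14) to (10, 13), a distance of √(0² + 1²) ≈ 1.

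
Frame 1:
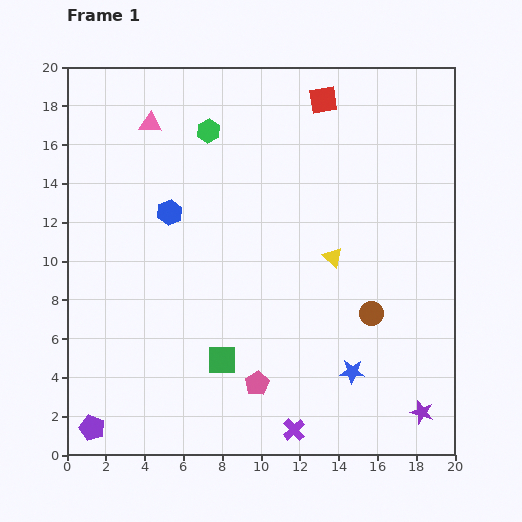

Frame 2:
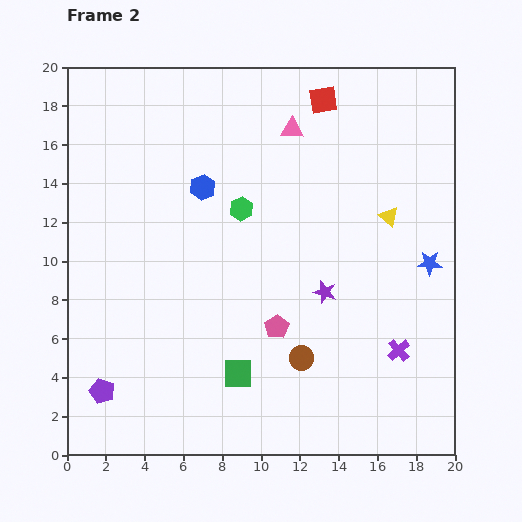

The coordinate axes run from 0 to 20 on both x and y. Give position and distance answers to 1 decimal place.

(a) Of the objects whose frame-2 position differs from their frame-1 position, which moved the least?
the green square

(moved 1.1)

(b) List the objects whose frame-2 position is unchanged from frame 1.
the red square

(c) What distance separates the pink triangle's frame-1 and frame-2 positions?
7.3

The pink triangle moved from (4.3, 17.1) to (11.6, 16.8), a distance of √(7.3² + 0.3²) ≈ 7.3.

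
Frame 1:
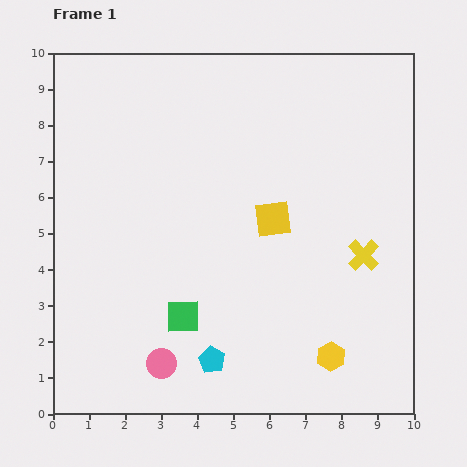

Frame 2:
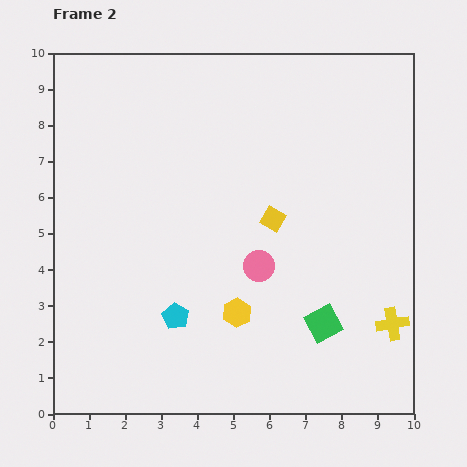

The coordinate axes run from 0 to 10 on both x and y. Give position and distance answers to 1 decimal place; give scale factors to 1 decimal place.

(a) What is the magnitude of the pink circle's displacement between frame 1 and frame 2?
3.8

The pink circle moved from (3.0, 1.4) to (5.7, 4.1), a distance of √(2.7² + 2.7²) ≈ 3.8.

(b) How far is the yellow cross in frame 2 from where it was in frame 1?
2.1

The yellow cross moved from (8.6, 4.4) to (9.4, 2.5), a distance of √(0.8² + 1.9²) ≈ 2.1.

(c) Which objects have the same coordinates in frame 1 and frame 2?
the yellow square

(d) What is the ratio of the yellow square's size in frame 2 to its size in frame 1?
0.6×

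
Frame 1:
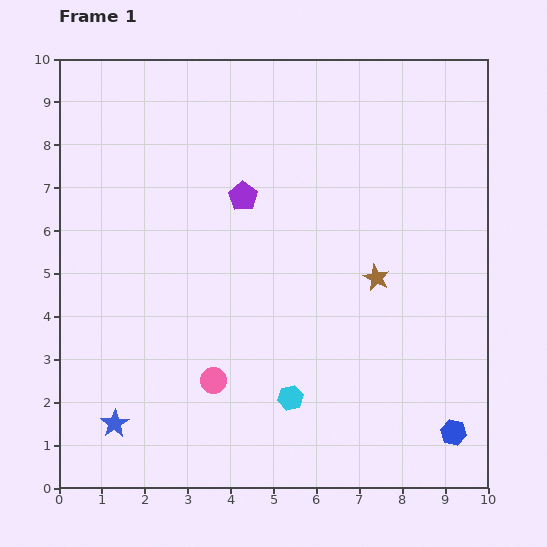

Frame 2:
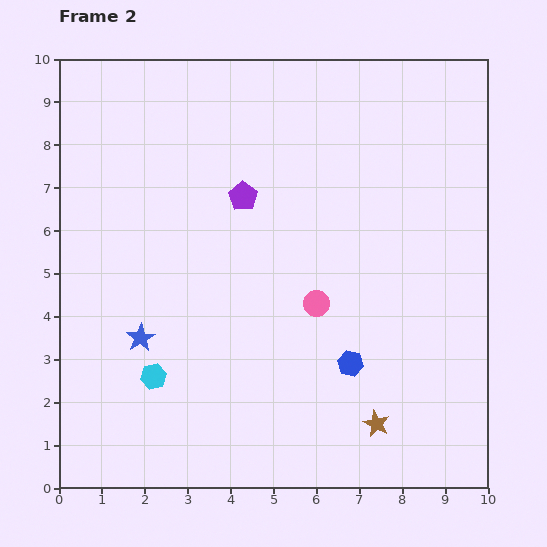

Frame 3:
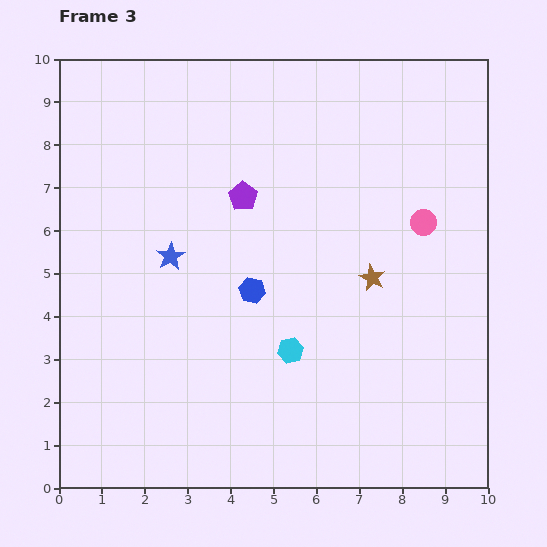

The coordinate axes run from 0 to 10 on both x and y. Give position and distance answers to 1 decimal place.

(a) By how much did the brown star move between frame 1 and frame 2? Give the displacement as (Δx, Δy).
(0.0, -3.4)

The brown star was at (7.4, 4.9) in frame 1 and (7.4, 1.5) in frame 2.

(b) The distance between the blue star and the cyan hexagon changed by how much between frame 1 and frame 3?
-0.5

Distance in frame 1: 4.1. Distance in frame 3: 3.6.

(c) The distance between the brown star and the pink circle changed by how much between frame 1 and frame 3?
-2.7

Distance in frame 1: 4.5. Distance in frame 3: 1.8.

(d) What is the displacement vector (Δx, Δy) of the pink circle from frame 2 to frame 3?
(2.5, 1.9)

The pink circle was at (6.0, 4.3) in frame 2 and (8.5, 6.2) in frame 3.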